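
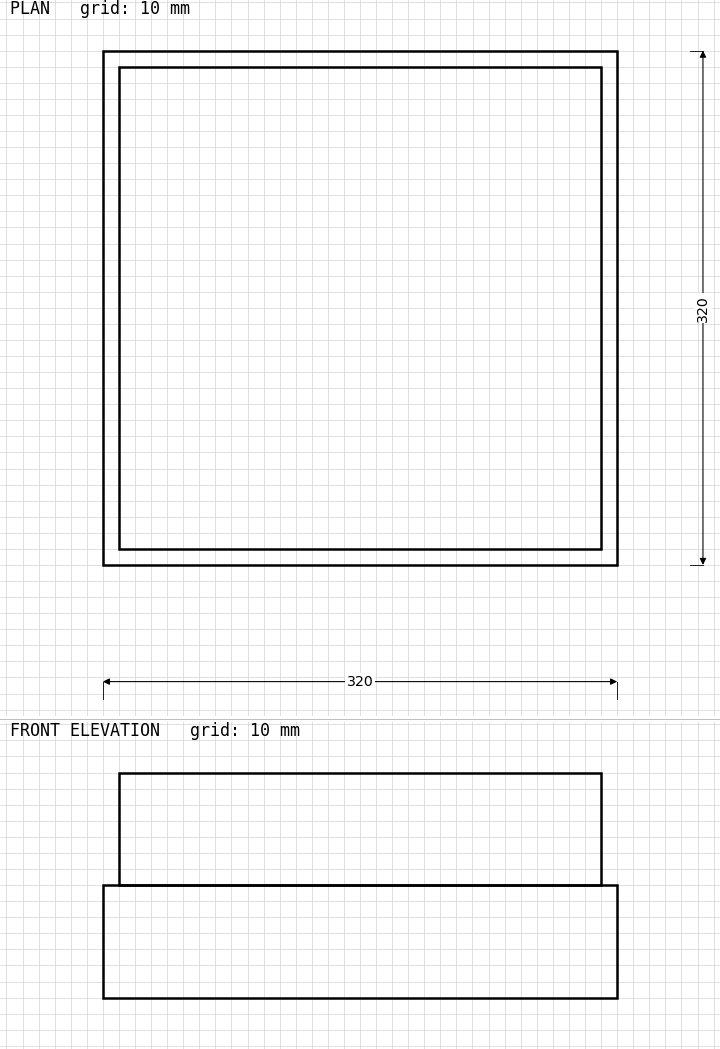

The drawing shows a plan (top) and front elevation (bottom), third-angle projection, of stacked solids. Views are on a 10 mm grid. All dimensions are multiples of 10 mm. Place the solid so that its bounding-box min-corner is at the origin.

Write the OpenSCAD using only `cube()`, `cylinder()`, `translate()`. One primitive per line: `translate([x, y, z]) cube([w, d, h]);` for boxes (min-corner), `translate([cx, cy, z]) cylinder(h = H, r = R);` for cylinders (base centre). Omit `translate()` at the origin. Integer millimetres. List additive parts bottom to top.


cube([320, 320, 70]);
translate([10, 10, 70]) cube([300, 300, 70]);


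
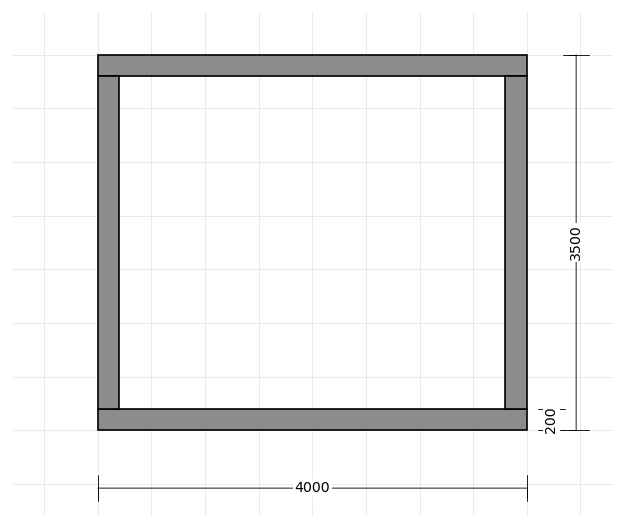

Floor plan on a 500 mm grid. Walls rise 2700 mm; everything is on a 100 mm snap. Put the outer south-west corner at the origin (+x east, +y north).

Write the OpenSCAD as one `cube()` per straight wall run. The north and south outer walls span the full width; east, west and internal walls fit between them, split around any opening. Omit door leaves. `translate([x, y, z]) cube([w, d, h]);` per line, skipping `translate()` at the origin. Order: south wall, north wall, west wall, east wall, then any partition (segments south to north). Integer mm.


cube([4000, 200, 2700]);
translate([0, 3300, 0]) cube([4000, 200, 2700]);
translate([0, 200, 0]) cube([200, 3100, 2700]);
translate([3800, 200, 0]) cube([200, 3100, 2700]);


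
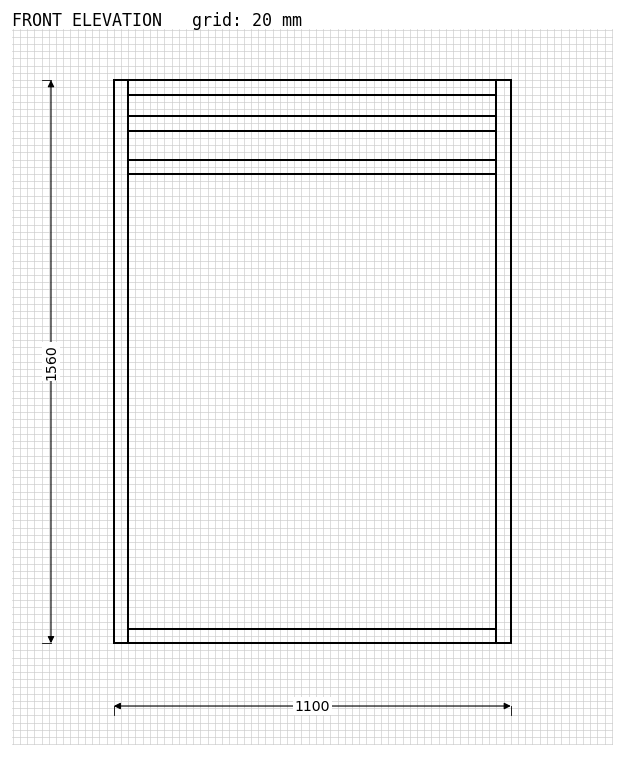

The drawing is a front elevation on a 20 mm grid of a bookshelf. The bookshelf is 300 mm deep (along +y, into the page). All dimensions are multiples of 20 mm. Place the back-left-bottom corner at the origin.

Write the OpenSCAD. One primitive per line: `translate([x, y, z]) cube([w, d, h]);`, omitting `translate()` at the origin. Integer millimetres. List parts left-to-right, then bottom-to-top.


cube([40, 300, 1560]);
translate([40, 0, 0]) cube([1020, 300, 40]);
translate([40, 0, 1300]) cube([1020, 300, 40]);
translate([40, 0, 1420]) cube([1020, 300, 40]);
translate([40, 0, 1520]) cube([1020, 300, 40]);
translate([1060, 0, 0]) cube([40, 300, 1560]);


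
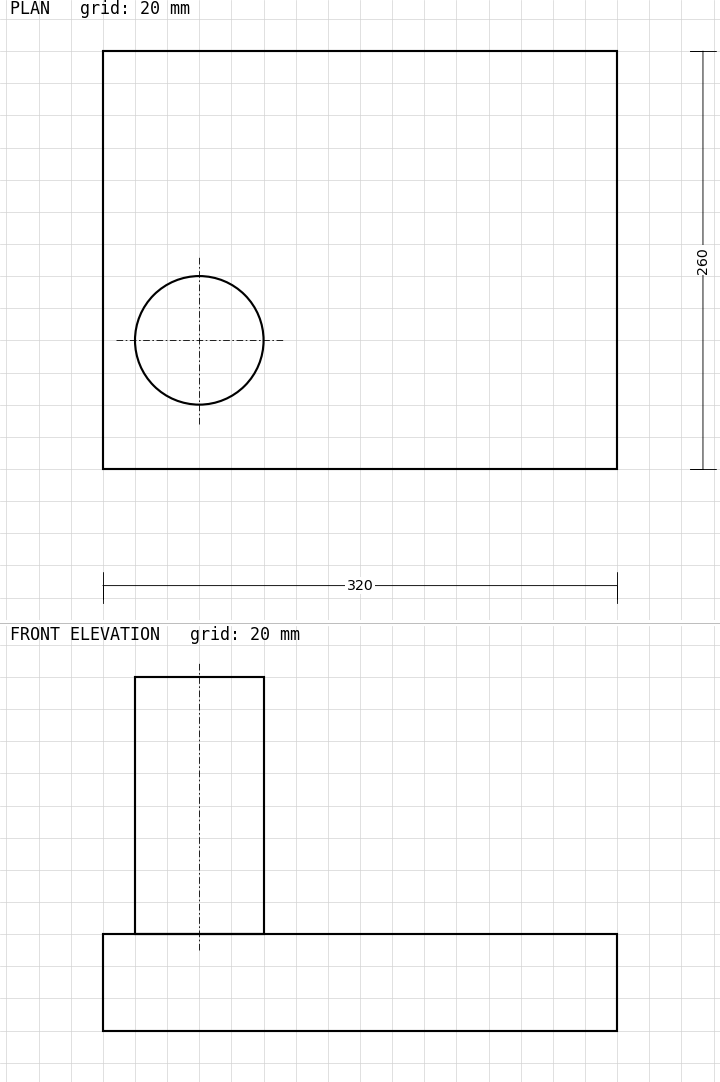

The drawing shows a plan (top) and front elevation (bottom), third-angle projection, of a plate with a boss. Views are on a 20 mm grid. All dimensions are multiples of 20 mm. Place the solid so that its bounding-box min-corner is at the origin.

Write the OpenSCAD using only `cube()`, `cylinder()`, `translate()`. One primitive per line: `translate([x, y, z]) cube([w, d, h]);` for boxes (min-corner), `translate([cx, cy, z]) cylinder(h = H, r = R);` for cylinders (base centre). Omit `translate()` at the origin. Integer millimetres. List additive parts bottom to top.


cube([320, 260, 60]);
translate([60, 80, 60]) cylinder(h = 160, r = 40);


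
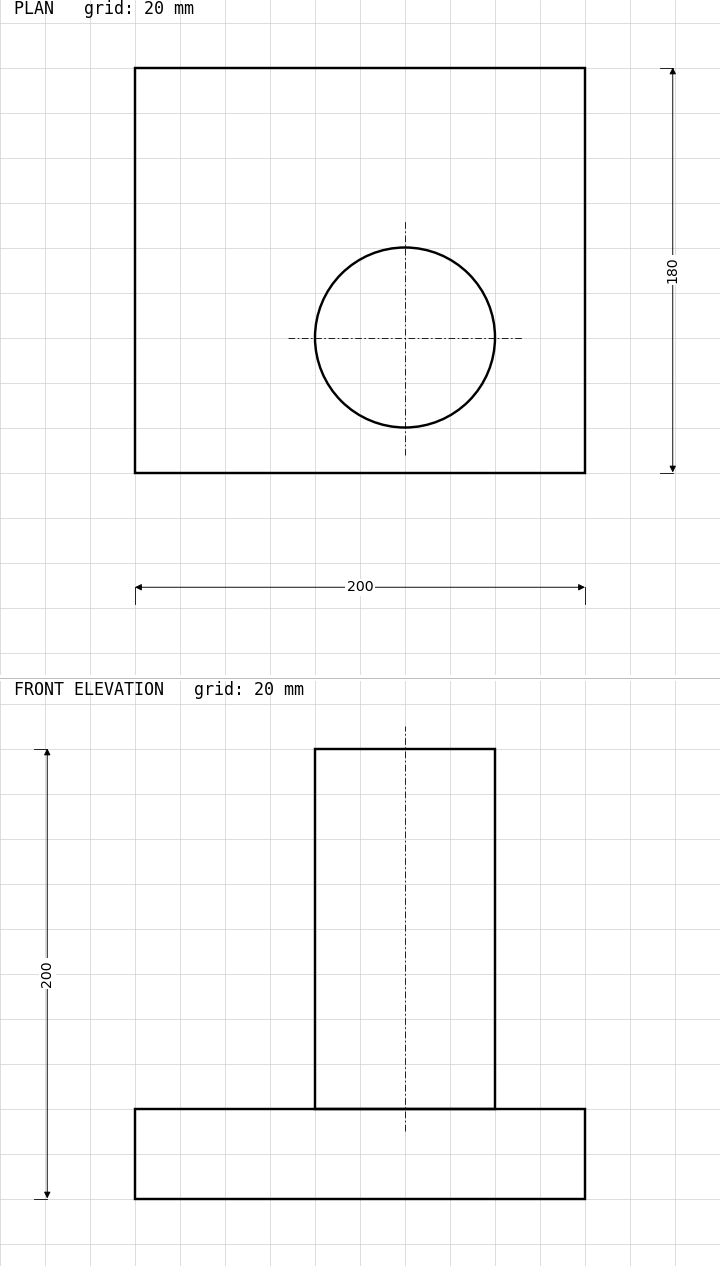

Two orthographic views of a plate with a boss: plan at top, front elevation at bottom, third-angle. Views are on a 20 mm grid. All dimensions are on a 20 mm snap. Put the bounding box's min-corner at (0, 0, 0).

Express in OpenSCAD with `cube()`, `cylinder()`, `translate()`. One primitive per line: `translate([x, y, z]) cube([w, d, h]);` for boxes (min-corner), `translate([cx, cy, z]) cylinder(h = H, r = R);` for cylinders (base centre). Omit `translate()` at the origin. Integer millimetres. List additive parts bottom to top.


cube([200, 180, 40]);
translate([120, 60, 40]) cylinder(h = 160, r = 40);


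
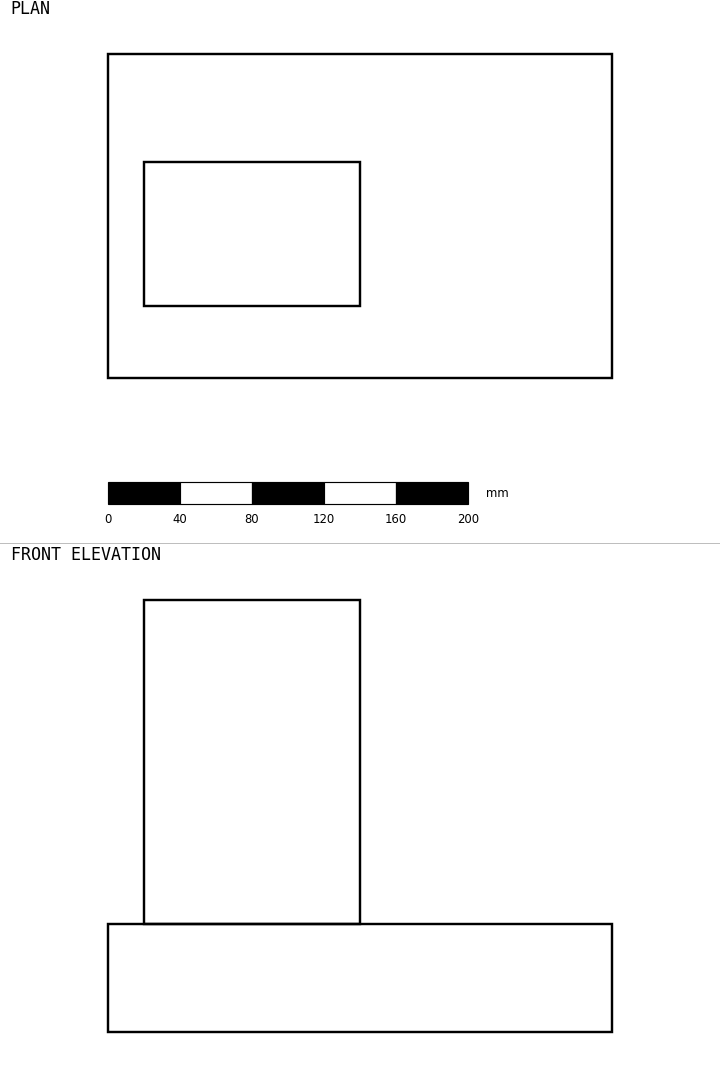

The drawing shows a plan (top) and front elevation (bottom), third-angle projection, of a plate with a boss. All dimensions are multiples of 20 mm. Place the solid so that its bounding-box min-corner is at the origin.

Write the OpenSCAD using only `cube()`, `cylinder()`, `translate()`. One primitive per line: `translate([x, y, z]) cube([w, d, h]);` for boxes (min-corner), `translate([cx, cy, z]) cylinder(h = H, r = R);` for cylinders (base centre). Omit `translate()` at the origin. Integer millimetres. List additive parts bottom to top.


cube([280, 180, 60]);
translate([20, 40, 60]) cube([120, 80, 180]);


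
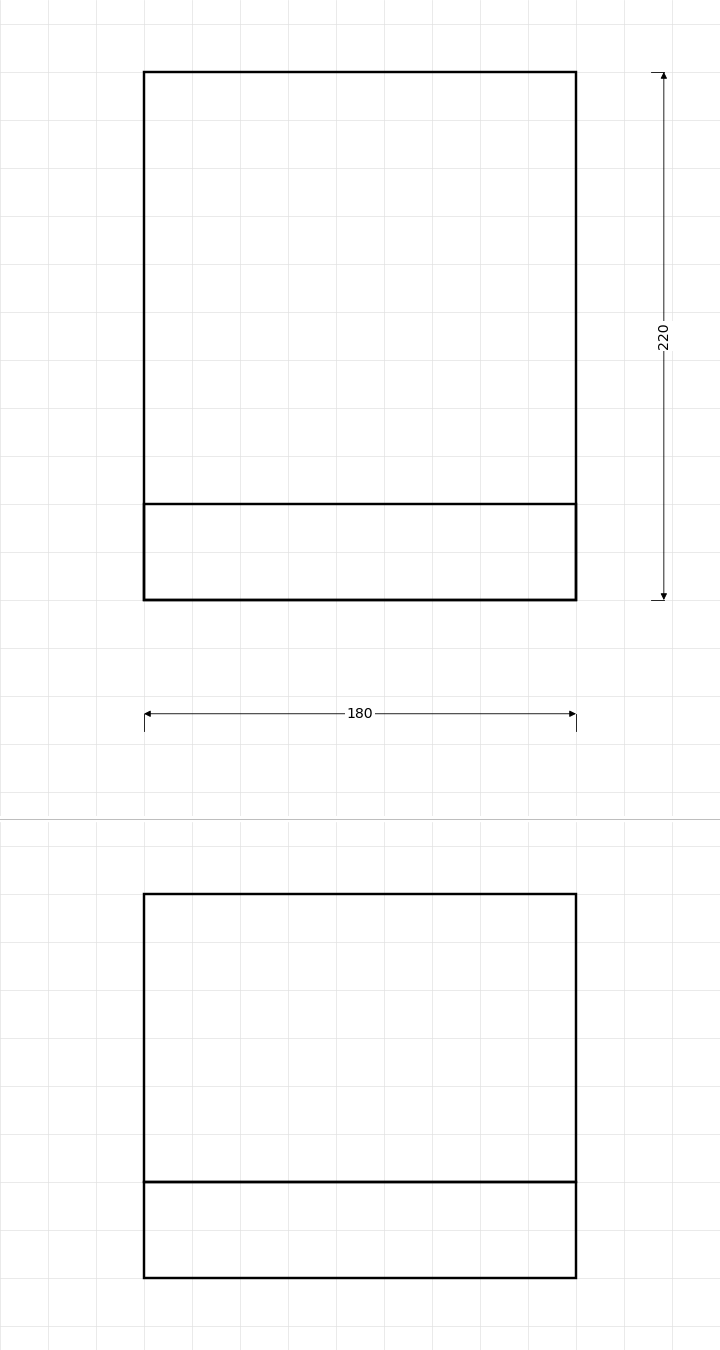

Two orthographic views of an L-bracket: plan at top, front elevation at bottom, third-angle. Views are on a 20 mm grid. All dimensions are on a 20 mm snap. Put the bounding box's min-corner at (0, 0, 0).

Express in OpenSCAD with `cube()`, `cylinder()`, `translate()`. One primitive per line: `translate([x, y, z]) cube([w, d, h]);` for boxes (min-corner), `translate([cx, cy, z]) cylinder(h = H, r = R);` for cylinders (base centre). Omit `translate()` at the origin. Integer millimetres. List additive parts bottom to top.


cube([180, 220, 40]);
translate([0, 0, 40]) cube([180, 40, 120]);


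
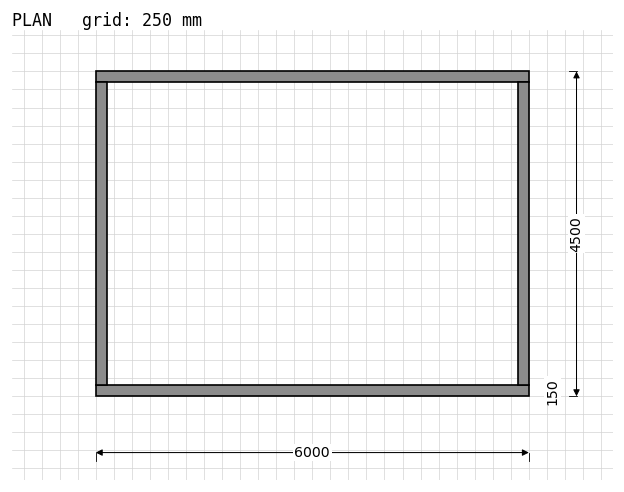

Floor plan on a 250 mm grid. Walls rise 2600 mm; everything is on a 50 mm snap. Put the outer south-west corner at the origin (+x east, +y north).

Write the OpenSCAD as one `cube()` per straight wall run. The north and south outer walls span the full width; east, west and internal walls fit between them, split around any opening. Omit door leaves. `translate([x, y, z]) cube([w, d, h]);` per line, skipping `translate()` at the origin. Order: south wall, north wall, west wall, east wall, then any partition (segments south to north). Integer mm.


cube([6000, 150, 2600]);
translate([0, 4350, 0]) cube([6000, 150, 2600]);
translate([0, 150, 0]) cube([150, 4200, 2600]);
translate([5850, 150, 0]) cube([150, 4200, 2600]);


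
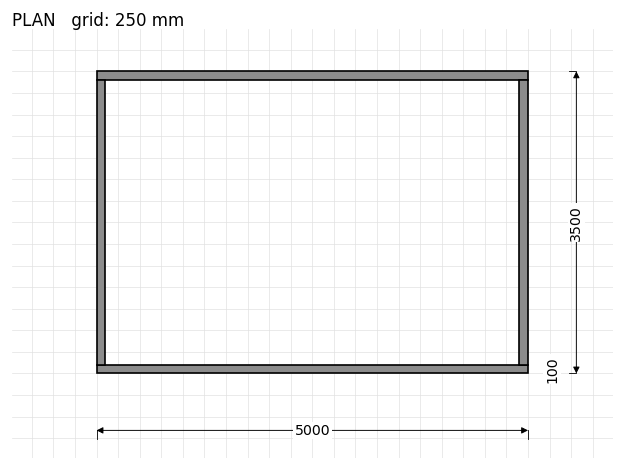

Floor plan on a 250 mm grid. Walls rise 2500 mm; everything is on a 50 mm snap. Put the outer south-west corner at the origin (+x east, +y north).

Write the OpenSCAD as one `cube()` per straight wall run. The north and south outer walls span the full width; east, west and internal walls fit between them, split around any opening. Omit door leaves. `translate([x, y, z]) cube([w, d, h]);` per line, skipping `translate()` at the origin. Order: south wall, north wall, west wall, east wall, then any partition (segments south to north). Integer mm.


cube([5000, 100, 2500]);
translate([0, 3400, 0]) cube([5000, 100, 2500]);
translate([0, 100, 0]) cube([100, 3300, 2500]);
translate([4900, 100, 0]) cube([100, 3300, 2500]);


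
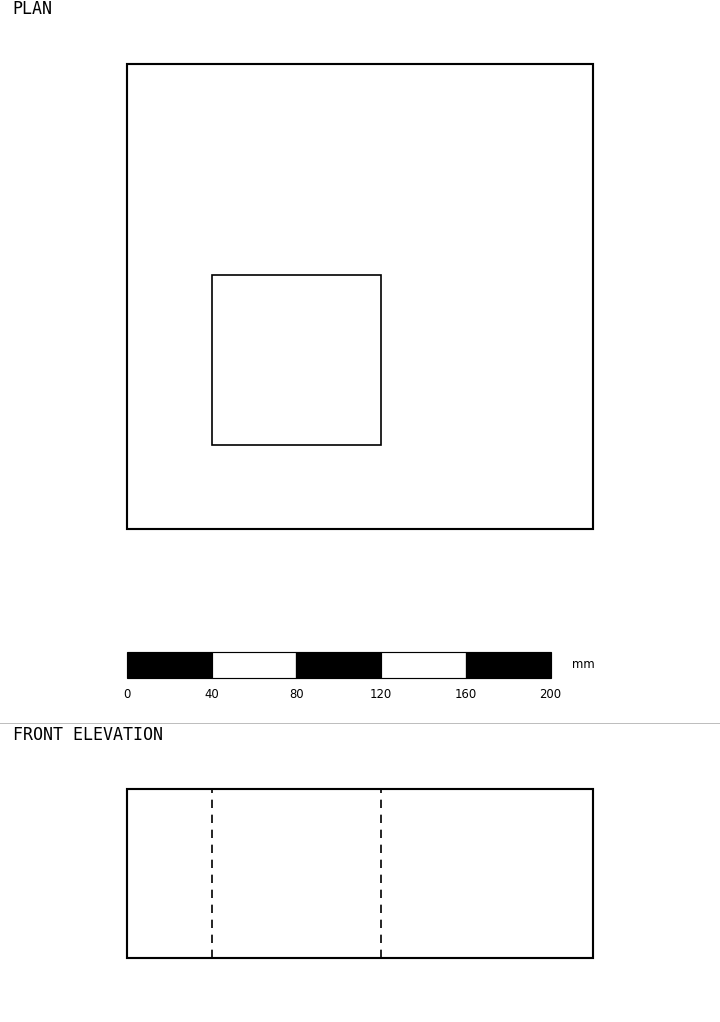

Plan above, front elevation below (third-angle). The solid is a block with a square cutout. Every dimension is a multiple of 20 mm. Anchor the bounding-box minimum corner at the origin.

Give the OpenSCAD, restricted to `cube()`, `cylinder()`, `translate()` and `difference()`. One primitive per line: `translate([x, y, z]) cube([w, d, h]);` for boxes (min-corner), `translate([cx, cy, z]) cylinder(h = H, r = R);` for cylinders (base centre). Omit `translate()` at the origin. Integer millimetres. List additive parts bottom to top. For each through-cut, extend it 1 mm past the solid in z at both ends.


difference() {
  cube([220, 220, 80]);
  translate([40, 40, -1]) cube([80, 80, 82]);
}


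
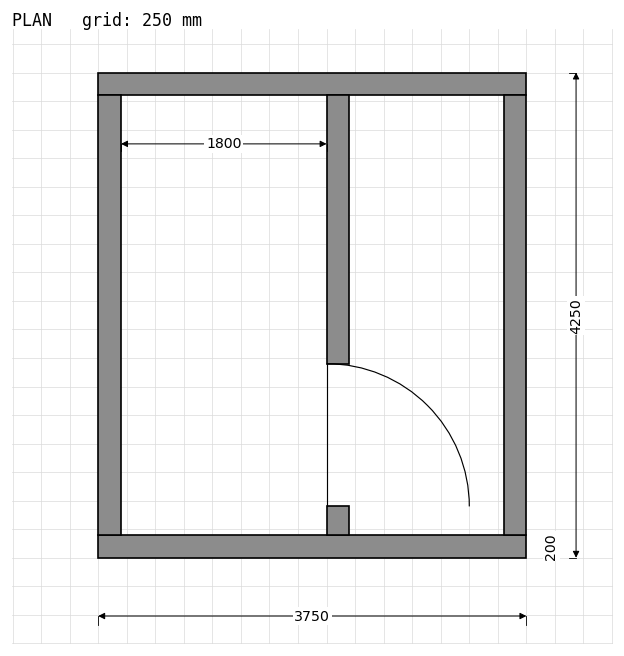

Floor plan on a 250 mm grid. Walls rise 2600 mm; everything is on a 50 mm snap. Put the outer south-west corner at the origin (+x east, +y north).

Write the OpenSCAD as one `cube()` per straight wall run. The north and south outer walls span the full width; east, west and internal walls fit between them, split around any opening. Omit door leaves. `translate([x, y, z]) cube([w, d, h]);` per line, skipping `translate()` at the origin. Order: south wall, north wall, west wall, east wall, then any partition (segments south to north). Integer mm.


cube([3750, 200, 2600]);
translate([0, 4050, 0]) cube([3750, 200, 2600]);
translate([0, 200, 0]) cube([200, 3850, 2600]);
translate([3550, 200, 0]) cube([200, 3850, 2600]);
translate([2000, 200, 0]) cube([200, 250, 2600]);
translate([2000, 1700, 0]) cube([200, 2350, 2600]);


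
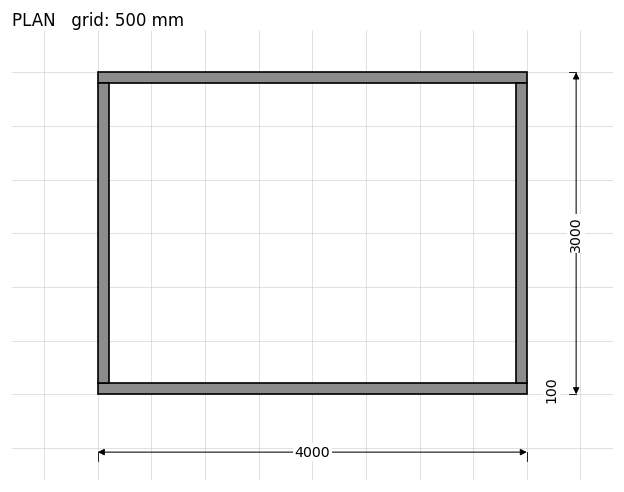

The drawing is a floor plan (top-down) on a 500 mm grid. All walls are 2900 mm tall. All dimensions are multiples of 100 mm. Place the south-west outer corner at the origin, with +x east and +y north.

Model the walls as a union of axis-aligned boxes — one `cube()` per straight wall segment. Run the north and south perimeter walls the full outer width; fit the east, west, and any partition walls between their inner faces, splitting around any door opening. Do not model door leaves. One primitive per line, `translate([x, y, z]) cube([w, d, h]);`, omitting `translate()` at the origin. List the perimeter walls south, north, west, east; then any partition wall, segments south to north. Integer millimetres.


cube([4000, 100, 2900]);
translate([0, 2900, 0]) cube([4000, 100, 2900]);
translate([0, 100, 0]) cube([100, 2800, 2900]);
translate([3900, 100, 0]) cube([100, 2800, 2900]);


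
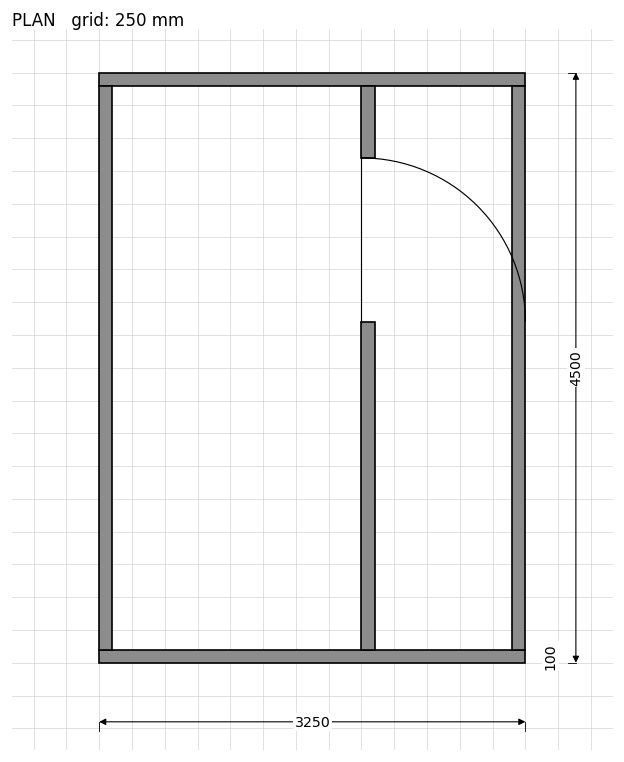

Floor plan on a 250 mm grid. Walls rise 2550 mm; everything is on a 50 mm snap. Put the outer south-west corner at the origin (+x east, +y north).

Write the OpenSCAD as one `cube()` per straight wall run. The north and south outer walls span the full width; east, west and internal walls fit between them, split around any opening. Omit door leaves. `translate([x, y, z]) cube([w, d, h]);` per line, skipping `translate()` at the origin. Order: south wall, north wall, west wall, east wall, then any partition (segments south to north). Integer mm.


cube([3250, 100, 2550]);
translate([0, 4400, 0]) cube([3250, 100, 2550]);
translate([0, 100, 0]) cube([100, 4300, 2550]);
translate([3150, 100, 0]) cube([100, 4300, 2550]);
translate([2000, 100, 0]) cube([100, 2500, 2550]);
translate([2000, 3850, 0]) cube([100, 550, 2550]);


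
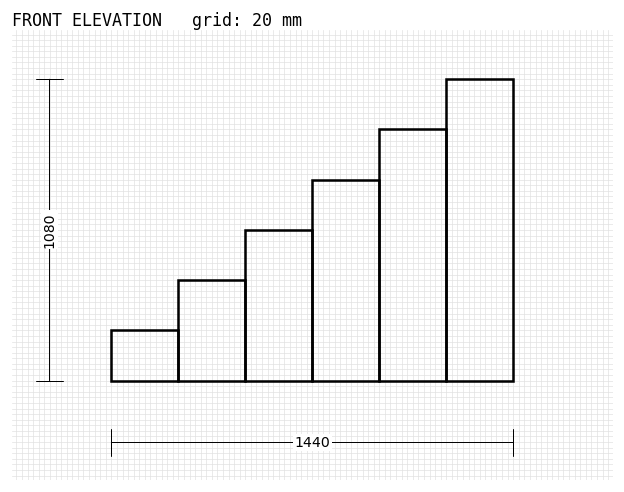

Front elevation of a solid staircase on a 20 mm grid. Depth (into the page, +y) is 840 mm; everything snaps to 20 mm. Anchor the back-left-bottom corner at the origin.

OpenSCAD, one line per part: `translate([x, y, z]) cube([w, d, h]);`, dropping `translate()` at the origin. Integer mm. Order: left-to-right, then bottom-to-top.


cube([240, 840, 180]);
translate([240, 0, 0]) cube([240, 840, 360]);
translate([480, 0, 0]) cube([240, 840, 540]);
translate([720, 0, 0]) cube([240, 840, 720]);
translate([960, 0, 0]) cube([240, 840, 900]);
translate([1200, 0, 0]) cube([240, 840, 1080]);


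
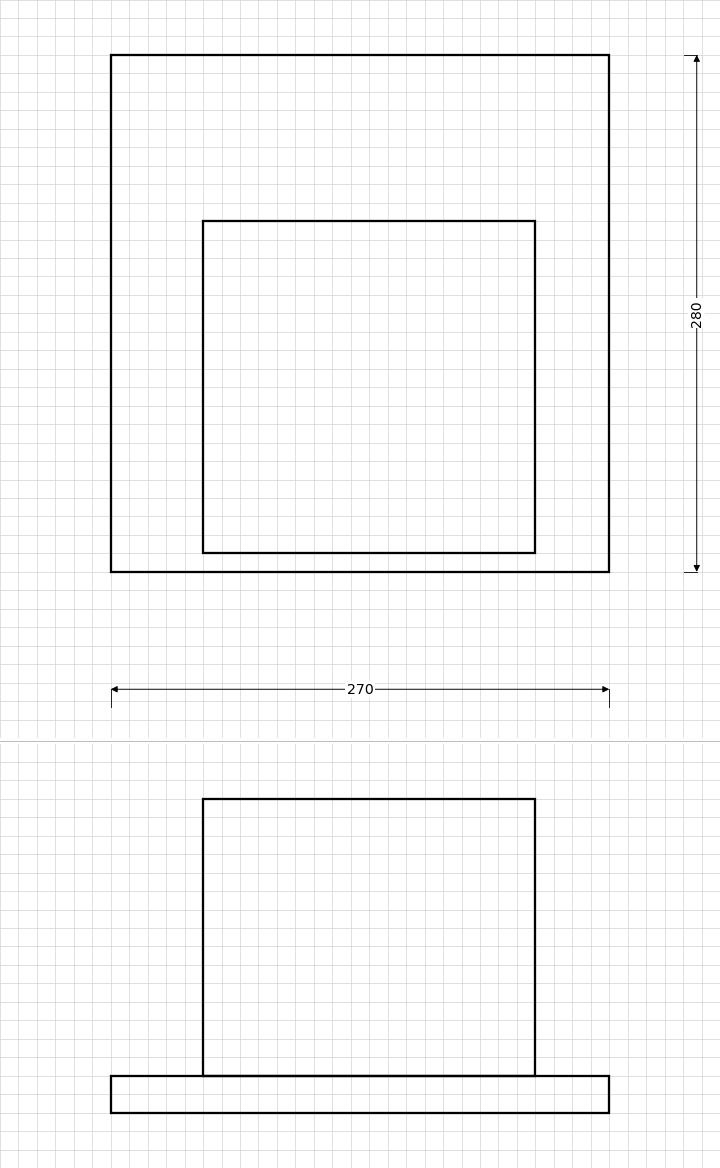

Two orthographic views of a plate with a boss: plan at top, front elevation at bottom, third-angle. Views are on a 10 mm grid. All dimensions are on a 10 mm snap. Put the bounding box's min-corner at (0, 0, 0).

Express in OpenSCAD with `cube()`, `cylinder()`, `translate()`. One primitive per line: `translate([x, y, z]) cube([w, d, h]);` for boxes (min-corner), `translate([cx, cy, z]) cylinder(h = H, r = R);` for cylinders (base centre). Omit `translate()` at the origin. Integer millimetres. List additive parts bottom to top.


cube([270, 280, 20]);
translate([50, 10, 20]) cube([180, 180, 150]);


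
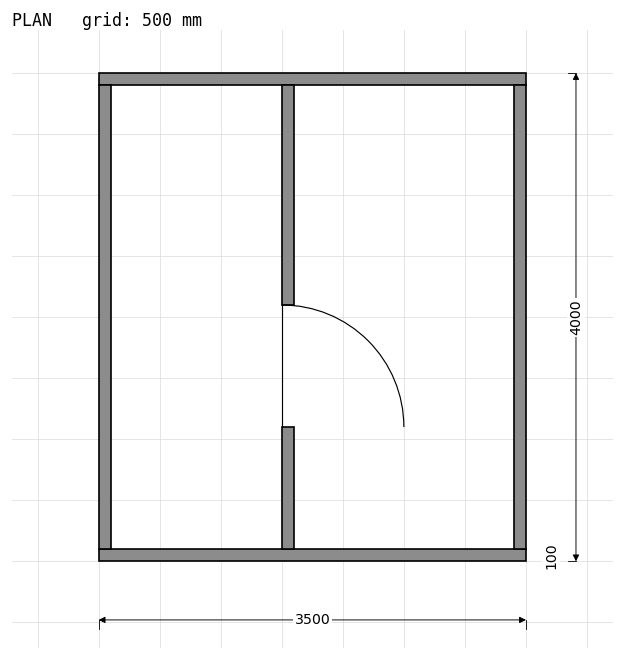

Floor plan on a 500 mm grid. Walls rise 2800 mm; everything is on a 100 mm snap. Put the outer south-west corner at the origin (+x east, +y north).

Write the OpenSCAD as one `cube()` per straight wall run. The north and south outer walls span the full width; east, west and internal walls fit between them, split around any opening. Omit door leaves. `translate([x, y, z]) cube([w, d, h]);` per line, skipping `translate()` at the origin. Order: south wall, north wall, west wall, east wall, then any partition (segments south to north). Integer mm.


cube([3500, 100, 2800]);
translate([0, 3900, 0]) cube([3500, 100, 2800]);
translate([0, 100, 0]) cube([100, 3800, 2800]);
translate([3400, 100, 0]) cube([100, 3800, 2800]);
translate([1500, 100, 0]) cube([100, 1000, 2800]);
translate([1500, 2100, 0]) cube([100, 1800, 2800]);


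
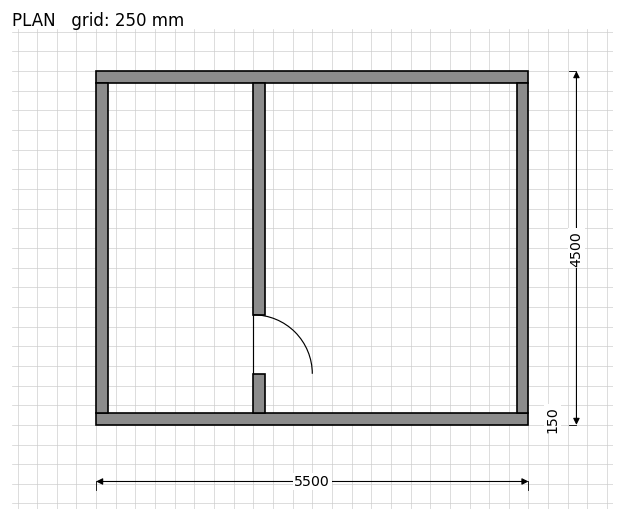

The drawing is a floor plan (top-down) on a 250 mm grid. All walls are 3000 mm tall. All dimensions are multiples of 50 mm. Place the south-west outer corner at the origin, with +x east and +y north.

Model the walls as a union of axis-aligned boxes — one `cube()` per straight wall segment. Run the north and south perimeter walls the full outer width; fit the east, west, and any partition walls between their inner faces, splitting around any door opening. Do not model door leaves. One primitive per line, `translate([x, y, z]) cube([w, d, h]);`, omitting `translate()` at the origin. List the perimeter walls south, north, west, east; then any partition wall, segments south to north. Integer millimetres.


cube([5500, 150, 3000]);
translate([0, 4350, 0]) cube([5500, 150, 3000]);
translate([0, 150, 0]) cube([150, 4200, 3000]);
translate([5350, 150, 0]) cube([150, 4200, 3000]);
translate([2000, 150, 0]) cube([150, 500, 3000]);
translate([2000, 1400, 0]) cube([150, 2950, 3000]);


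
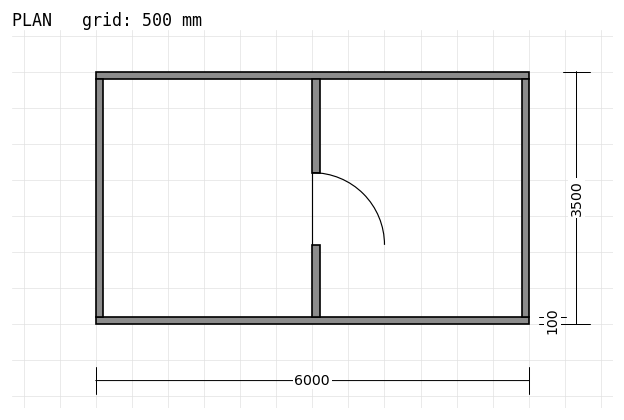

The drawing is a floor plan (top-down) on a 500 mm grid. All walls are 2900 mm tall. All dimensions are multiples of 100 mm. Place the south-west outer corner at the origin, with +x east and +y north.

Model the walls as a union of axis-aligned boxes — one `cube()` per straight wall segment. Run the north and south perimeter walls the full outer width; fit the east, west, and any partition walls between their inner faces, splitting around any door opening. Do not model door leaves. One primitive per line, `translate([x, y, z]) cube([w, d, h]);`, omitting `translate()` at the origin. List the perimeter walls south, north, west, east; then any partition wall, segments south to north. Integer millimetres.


cube([6000, 100, 2900]);
translate([0, 3400, 0]) cube([6000, 100, 2900]);
translate([0, 100, 0]) cube([100, 3300, 2900]);
translate([5900, 100, 0]) cube([100, 3300, 2900]);
translate([3000, 100, 0]) cube([100, 1000, 2900]);
translate([3000, 2100, 0]) cube([100, 1300, 2900]);


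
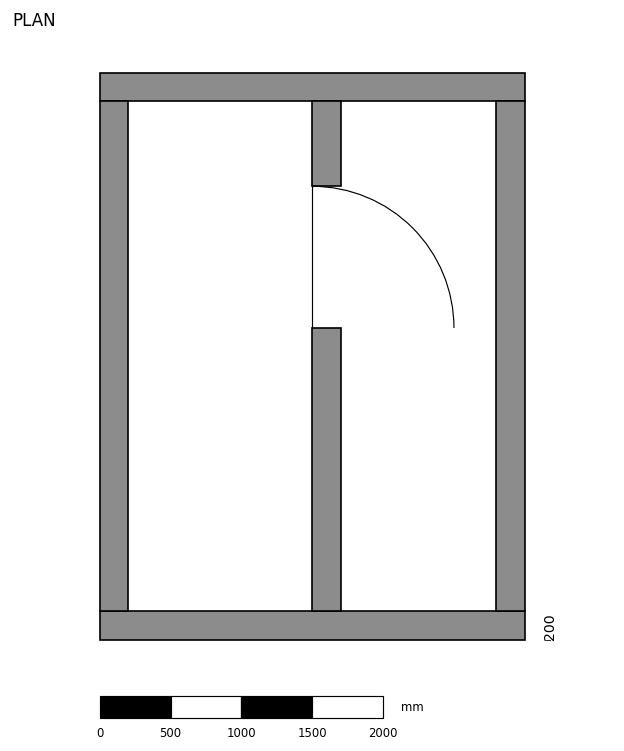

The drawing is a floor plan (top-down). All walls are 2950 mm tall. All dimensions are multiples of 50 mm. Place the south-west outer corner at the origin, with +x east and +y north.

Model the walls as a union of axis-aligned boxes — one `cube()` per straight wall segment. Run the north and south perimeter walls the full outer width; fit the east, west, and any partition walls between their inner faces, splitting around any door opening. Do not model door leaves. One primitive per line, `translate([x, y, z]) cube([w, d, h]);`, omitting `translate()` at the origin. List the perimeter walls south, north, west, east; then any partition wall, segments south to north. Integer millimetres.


cube([3000, 200, 2950]);
translate([0, 3800, 0]) cube([3000, 200, 2950]);
translate([0, 200, 0]) cube([200, 3600, 2950]);
translate([2800, 200, 0]) cube([200, 3600, 2950]);
translate([1500, 200, 0]) cube([200, 2000, 2950]);
translate([1500, 3200, 0]) cube([200, 600, 2950]);


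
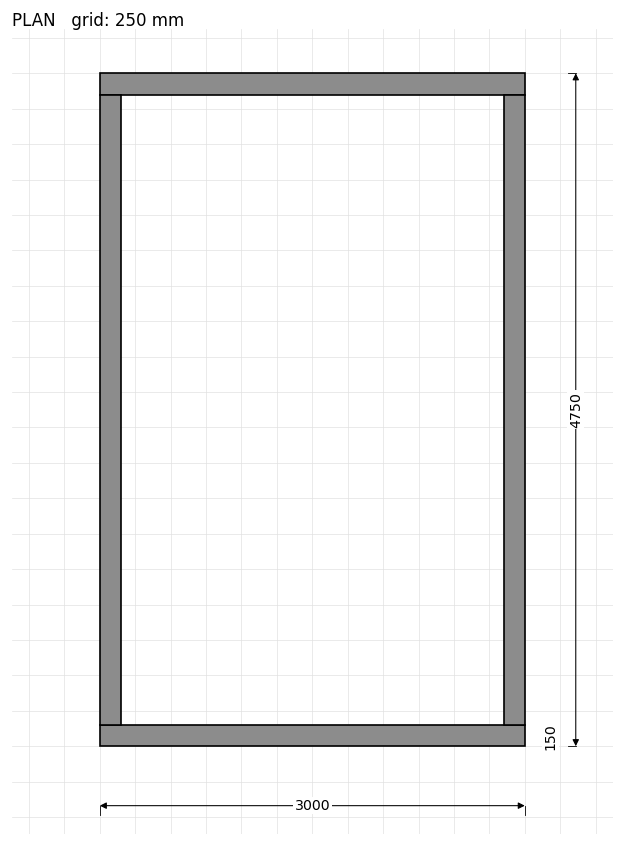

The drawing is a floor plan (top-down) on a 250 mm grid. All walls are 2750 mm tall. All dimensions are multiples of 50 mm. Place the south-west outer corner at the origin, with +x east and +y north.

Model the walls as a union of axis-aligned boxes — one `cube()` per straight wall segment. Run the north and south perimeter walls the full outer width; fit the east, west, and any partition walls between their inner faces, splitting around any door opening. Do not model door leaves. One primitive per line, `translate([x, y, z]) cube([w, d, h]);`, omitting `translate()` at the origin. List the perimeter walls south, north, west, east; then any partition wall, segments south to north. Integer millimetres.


cube([3000, 150, 2750]);
translate([0, 4600, 0]) cube([3000, 150, 2750]);
translate([0, 150, 0]) cube([150, 4450, 2750]);
translate([2850, 150, 0]) cube([150, 4450, 2750]);


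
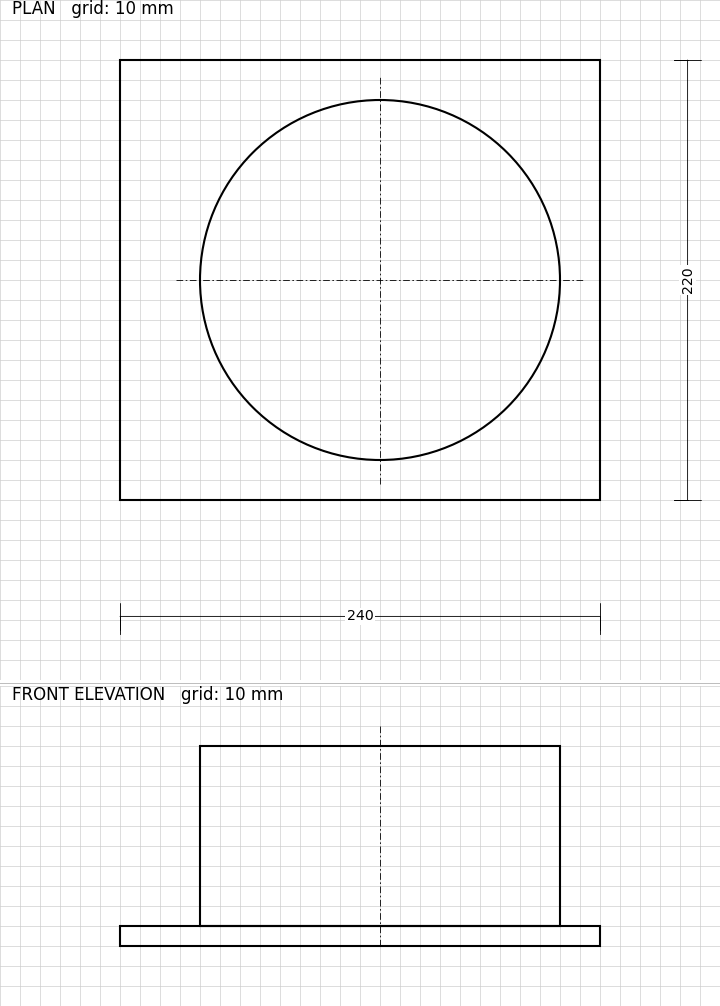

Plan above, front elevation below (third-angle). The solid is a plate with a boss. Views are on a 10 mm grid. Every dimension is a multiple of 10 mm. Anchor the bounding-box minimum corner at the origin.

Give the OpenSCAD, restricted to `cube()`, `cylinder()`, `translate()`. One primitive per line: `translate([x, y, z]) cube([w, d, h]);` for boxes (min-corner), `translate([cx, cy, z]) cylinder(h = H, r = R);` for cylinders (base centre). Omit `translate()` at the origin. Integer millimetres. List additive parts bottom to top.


cube([240, 220, 10]);
translate([130, 110, 10]) cylinder(h = 90, r = 90);


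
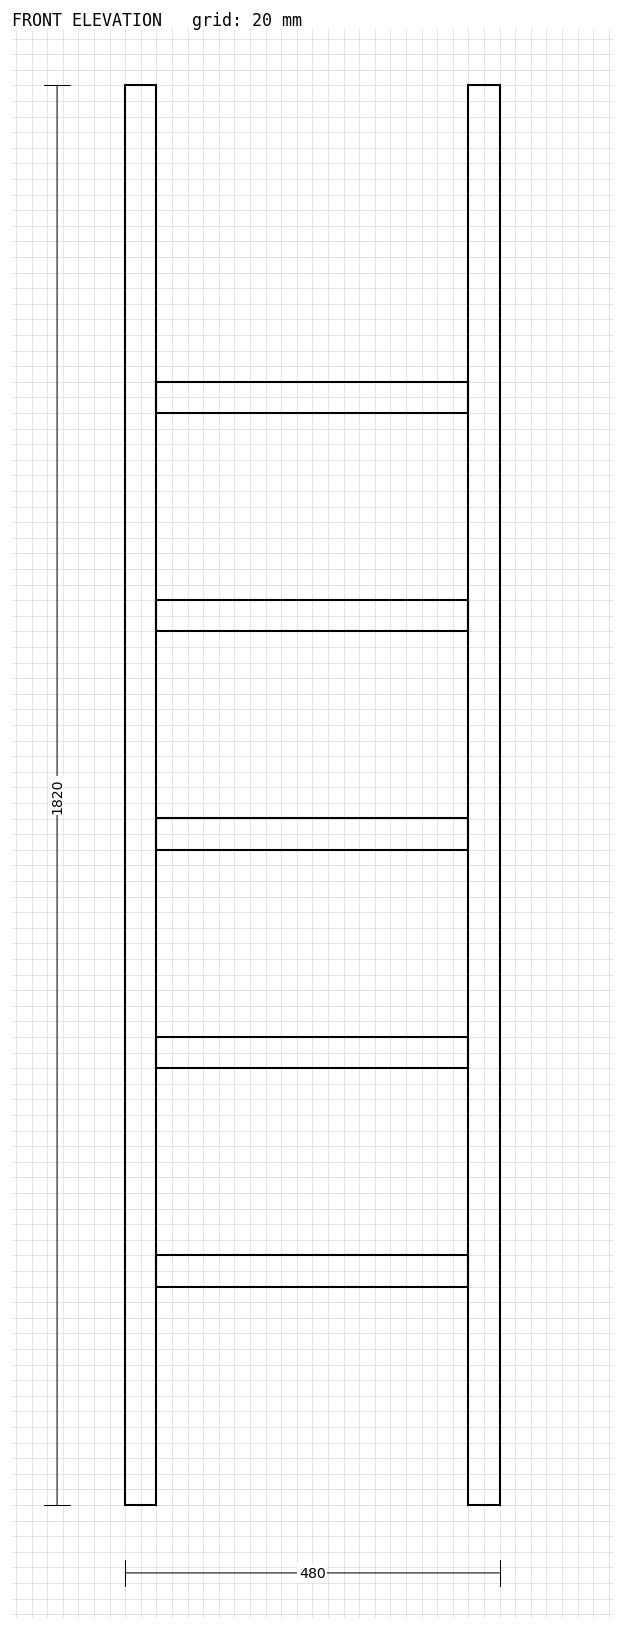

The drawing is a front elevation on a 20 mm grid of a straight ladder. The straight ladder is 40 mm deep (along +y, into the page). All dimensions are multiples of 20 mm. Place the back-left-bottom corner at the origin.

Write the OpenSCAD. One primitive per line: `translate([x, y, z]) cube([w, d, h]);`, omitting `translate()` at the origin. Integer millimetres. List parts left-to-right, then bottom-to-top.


cube([40, 40, 1820]);
translate([40, 0, 280]) cube([400, 40, 40]);
translate([40, 0, 560]) cube([400, 40, 40]);
translate([40, 0, 840]) cube([400, 40, 40]);
translate([40, 0, 1120]) cube([400, 40, 40]);
translate([40, 0, 1400]) cube([400, 40, 40]);
translate([440, 0, 0]) cube([40, 40, 1820]);


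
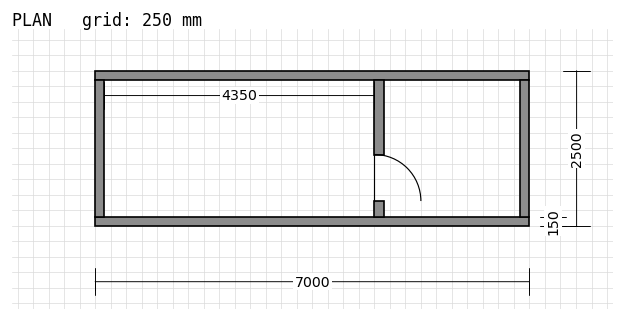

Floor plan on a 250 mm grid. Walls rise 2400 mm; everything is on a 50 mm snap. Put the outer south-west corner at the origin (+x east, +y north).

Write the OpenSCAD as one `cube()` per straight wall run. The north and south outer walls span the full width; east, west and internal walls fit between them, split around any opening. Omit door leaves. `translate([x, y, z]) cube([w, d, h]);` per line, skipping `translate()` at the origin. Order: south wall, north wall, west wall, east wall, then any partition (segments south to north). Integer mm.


cube([7000, 150, 2400]);
translate([0, 2350, 0]) cube([7000, 150, 2400]);
translate([0, 150, 0]) cube([150, 2200, 2400]);
translate([6850, 150, 0]) cube([150, 2200, 2400]);
translate([4500, 150, 0]) cube([150, 250, 2400]);
translate([4500, 1150, 0]) cube([150, 1200, 2400]);


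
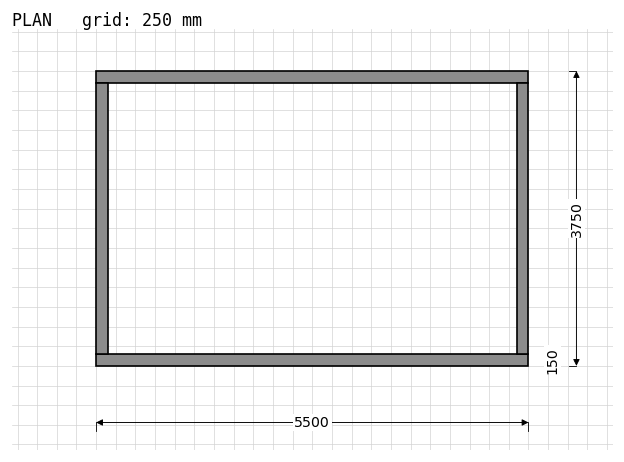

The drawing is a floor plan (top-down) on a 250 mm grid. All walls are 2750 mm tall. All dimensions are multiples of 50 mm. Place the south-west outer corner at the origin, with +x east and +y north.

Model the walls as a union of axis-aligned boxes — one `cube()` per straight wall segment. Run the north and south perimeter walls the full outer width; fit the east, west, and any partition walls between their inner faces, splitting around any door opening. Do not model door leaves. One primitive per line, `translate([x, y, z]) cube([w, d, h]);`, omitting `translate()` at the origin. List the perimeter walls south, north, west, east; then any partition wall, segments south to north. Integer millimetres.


cube([5500, 150, 2750]);
translate([0, 3600, 0]) cube([5500, 150, 2750]);
translate([0, 150, 0]) cube([150, 3450, 2750]);
translate([5350, 150, 0]) cube([150, 3450, 2750]);


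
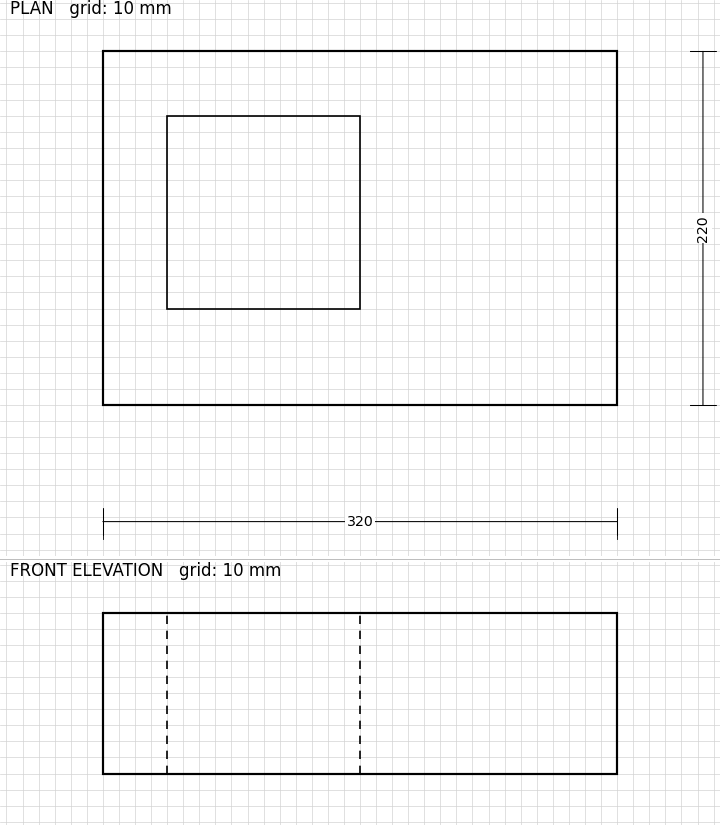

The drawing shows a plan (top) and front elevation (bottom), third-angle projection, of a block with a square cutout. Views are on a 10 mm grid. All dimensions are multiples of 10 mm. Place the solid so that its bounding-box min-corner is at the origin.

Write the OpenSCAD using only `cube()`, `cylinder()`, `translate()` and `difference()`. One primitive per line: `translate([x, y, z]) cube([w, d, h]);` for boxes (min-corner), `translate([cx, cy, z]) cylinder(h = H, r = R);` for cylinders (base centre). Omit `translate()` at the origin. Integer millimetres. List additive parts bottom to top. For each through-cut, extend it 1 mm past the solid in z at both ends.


difference() {
  cube([320, 220, 100]);
  translate([40, 60, -1]) cube([120, 120, 102]);
}


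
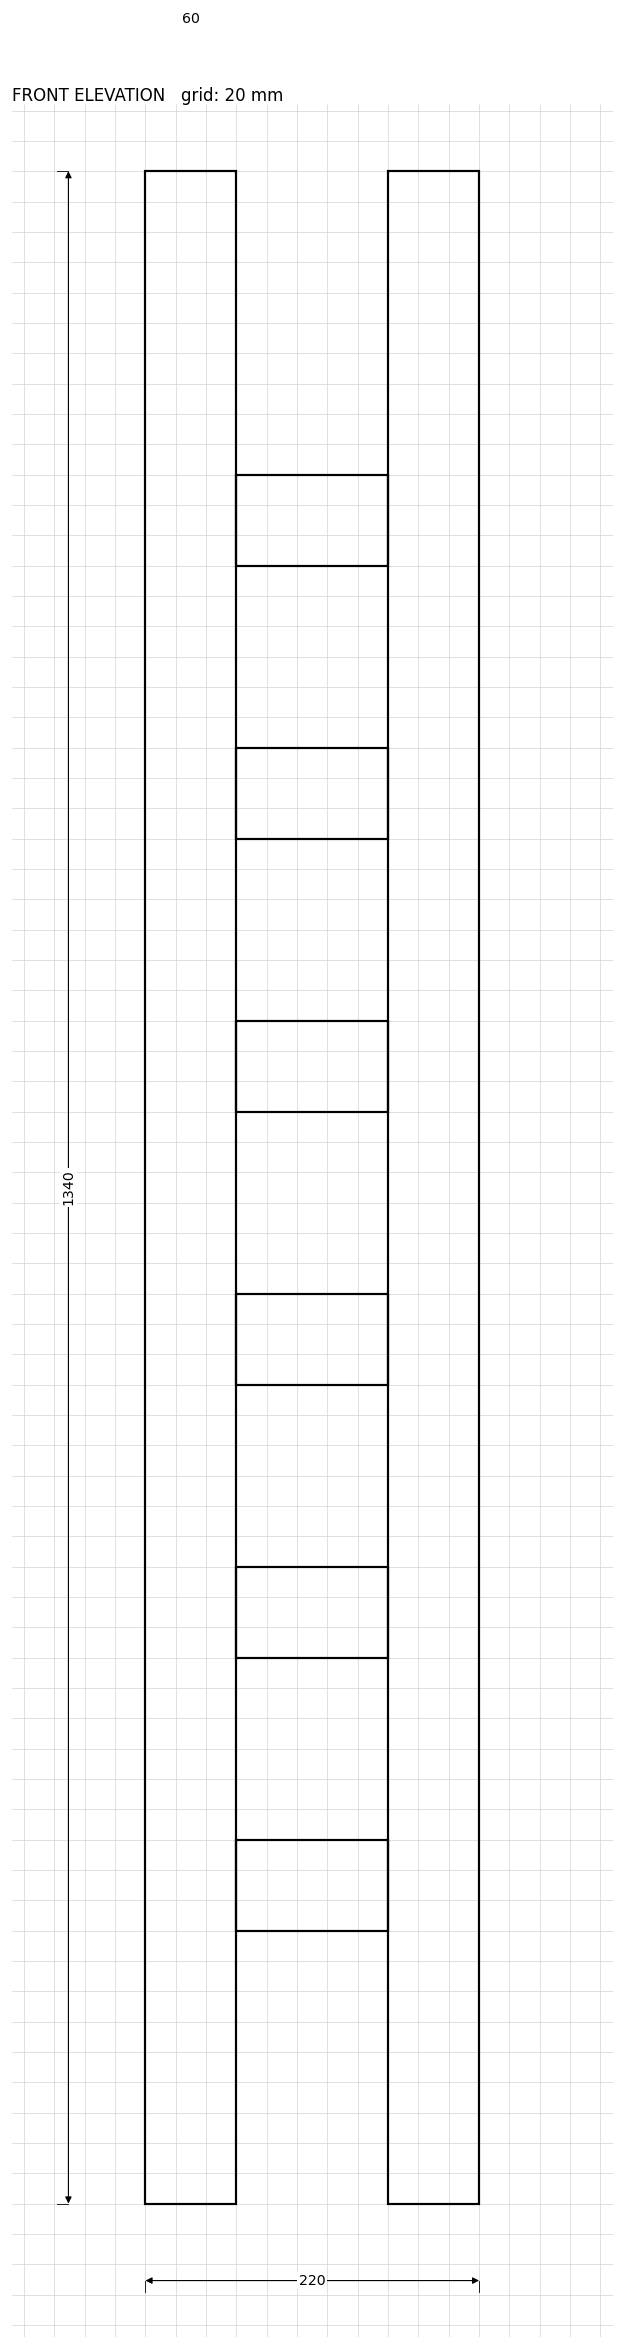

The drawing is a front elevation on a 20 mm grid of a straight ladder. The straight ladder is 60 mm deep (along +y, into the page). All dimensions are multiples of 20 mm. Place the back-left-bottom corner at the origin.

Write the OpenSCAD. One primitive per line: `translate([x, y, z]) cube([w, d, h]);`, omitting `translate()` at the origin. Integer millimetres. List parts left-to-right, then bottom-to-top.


cube([60, 60, 1340]);
translate([60, 0, 180]) cube([100, 60, 60]);
translate([60, 0, 360]) cube([100, 60, 60]);
translate([60, 0, 540]) cube([100, 60, 60]);
translate([60, 0, 720]) cube([100, 60, 60]);
translate([60, 0, 900]) cube([100, 60, 60]);
translate([60, 0, 1080]) cube([100, 60, 60]);
translate([160, 0, 0]) cube([60, 60, 1340]);


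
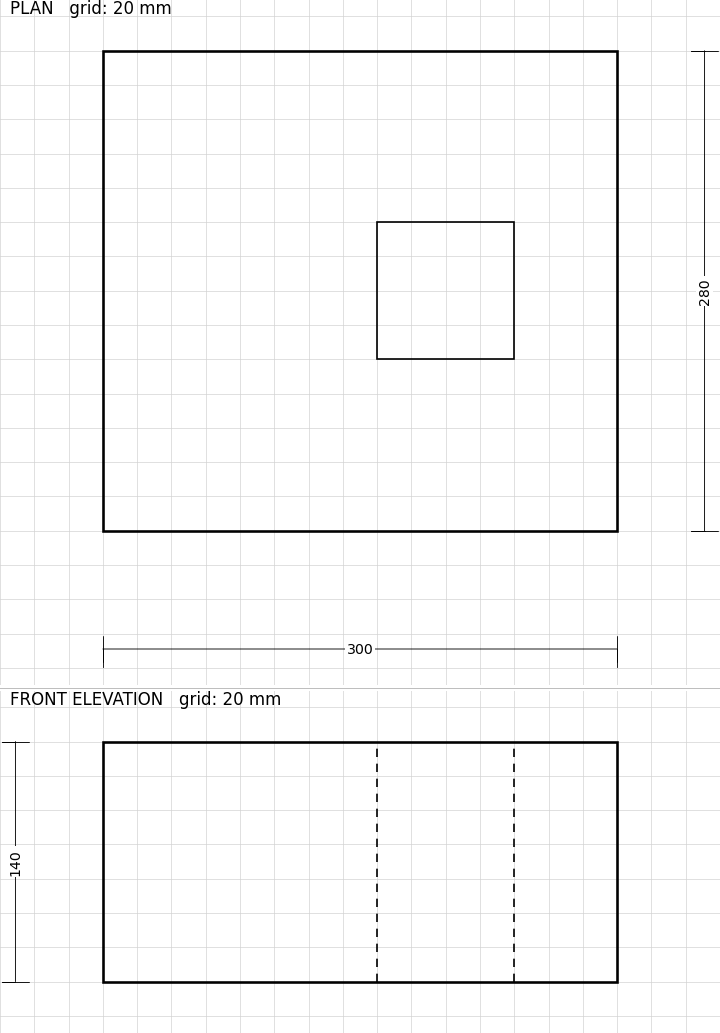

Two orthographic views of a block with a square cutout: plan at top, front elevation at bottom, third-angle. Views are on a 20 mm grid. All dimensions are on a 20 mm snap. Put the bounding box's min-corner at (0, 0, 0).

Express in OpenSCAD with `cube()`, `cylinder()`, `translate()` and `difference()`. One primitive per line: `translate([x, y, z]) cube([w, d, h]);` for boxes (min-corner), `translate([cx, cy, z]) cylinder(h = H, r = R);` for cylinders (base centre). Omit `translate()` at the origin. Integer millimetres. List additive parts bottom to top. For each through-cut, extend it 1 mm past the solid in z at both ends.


difference() {
  cube([300, 280, 140]);
  translate([160, 100, -1]) cube([80, 80, 142]);
}


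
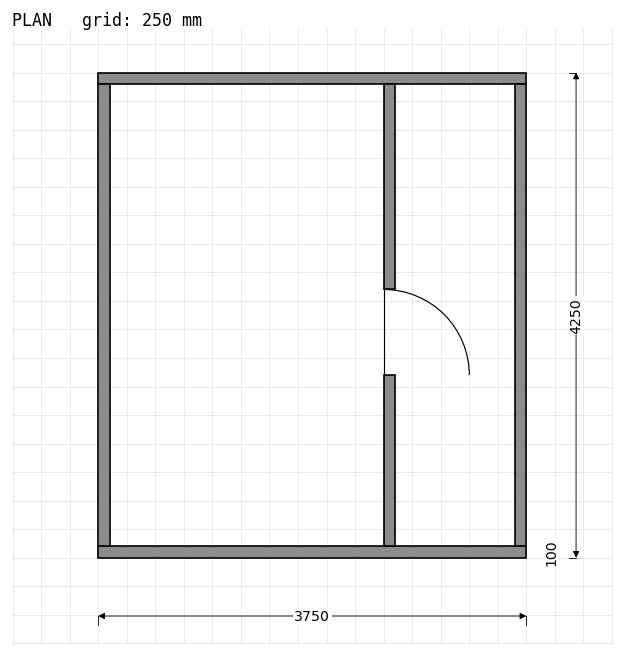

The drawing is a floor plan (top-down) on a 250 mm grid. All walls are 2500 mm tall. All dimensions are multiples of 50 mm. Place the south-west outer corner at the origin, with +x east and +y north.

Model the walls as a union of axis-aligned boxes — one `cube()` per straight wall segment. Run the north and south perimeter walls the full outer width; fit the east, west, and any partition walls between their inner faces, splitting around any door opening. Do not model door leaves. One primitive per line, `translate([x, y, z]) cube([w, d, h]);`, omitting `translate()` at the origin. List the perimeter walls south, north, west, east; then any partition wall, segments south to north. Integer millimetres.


cube([3750, 100, 2500]);
translate([0, 4150, 0]) cube([3750, 100, 2500]);
translate([0, 100, 0]) cube([100, 4050, 2500]);
translate([3650, 100, 0]) cube([100, 4050, 2500]);
translate([2500, 100, 0]) cube([100, 1500, 2500]);
translate([2500, 2350, 0]) cube([100, 1800, 2500]);


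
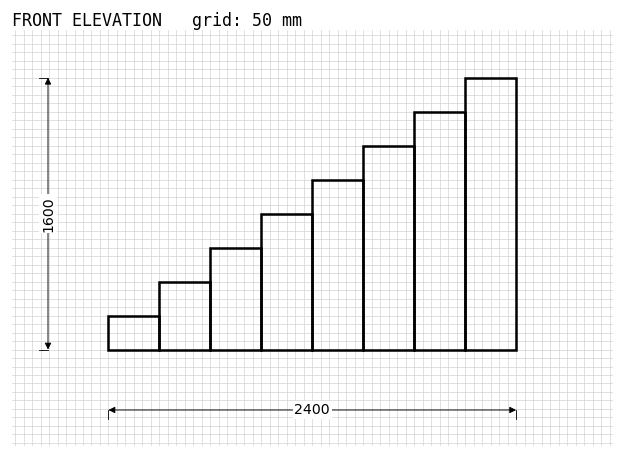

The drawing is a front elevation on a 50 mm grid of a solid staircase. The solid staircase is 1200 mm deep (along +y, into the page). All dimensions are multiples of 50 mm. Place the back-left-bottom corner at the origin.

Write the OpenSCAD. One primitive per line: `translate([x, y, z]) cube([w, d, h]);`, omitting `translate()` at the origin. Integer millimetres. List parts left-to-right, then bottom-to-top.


cube([300, 1200, 200]);
translate([300, 0, 0]) cube([300, 1200, 400]);
translate([600, 0, 0]) cube([300, 1200, 600]);
translate([900, 0, 0]) cube([300, 1200, 800]);
translate([1200, 0, 0]) cube([300, 1200, 1000]);
translate([1500, 0, 0]) cube([300, 1200, 1200]);
translate([1800, 0, 0]) cube([300, 1200, 1400]);
translate([2100, 0, 0]) cube([300, 1200, 1600]);


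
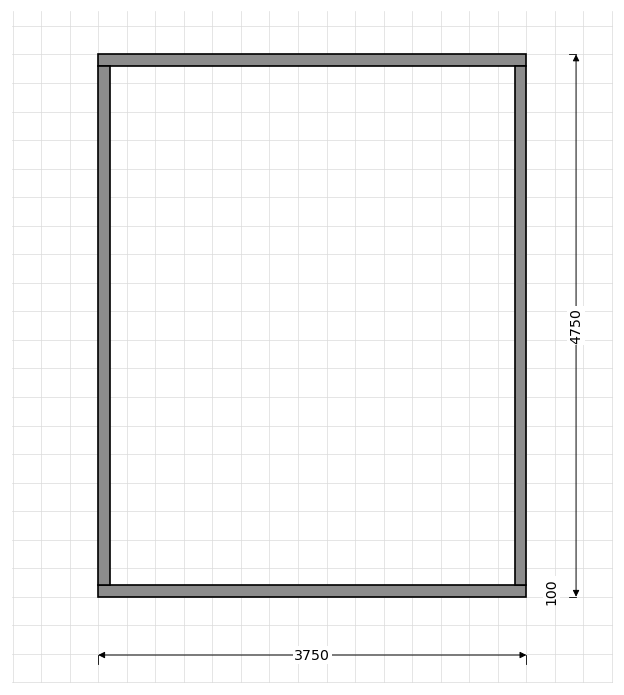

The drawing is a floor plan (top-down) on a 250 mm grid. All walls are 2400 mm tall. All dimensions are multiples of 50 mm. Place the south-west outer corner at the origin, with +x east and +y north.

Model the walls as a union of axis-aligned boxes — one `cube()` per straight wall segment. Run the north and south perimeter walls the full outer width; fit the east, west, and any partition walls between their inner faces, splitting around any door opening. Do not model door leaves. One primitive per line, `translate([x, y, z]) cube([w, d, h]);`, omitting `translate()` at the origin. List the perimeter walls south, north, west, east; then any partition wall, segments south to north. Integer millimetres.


cube([3750, 100, 2400]);
translate([0, 4650, 0]) cube([3750, 100, 2400]);
translate([0, 100, 0]) cube([100, 4550, 2400]);
translate([3650, 100, 0]) cube([100, 4550, 2400]);


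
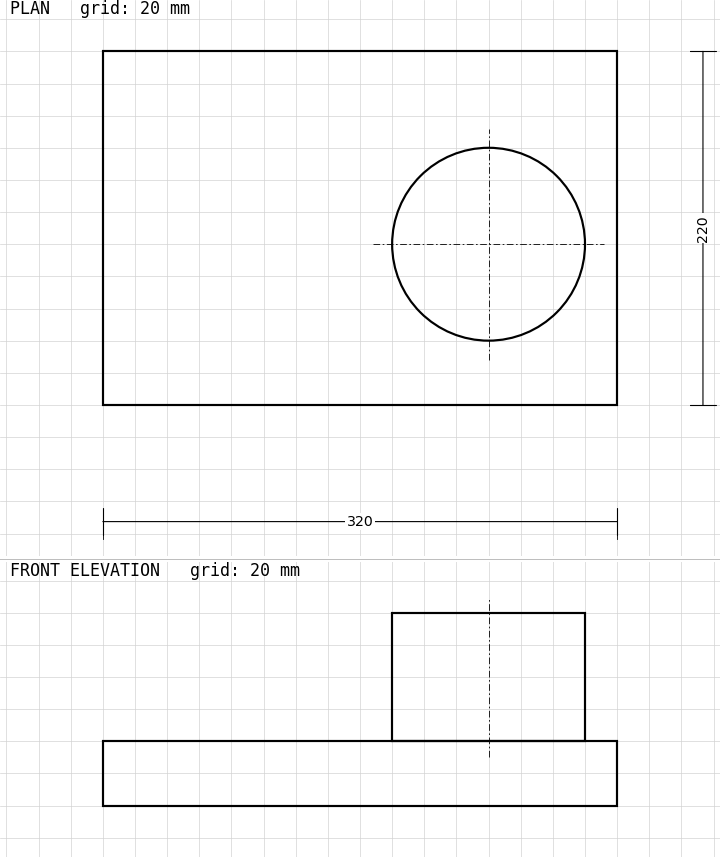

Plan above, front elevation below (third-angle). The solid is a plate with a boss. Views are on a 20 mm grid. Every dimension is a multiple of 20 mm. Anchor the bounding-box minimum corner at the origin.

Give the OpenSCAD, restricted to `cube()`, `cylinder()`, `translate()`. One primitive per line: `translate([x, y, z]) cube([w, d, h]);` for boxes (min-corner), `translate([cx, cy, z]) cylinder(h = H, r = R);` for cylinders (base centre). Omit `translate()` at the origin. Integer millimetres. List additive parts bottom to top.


cube([320, 220, 40]);
translate([240, 100, 40]) cylinder(h = 80, r = 60);


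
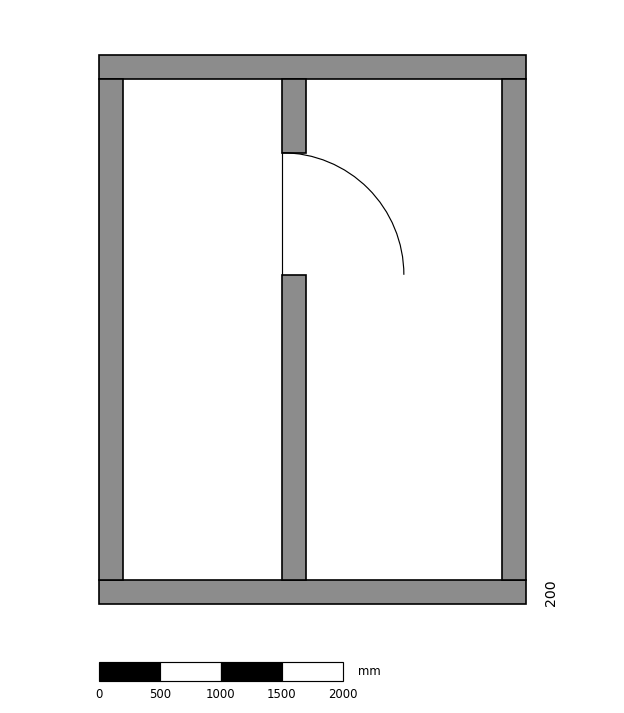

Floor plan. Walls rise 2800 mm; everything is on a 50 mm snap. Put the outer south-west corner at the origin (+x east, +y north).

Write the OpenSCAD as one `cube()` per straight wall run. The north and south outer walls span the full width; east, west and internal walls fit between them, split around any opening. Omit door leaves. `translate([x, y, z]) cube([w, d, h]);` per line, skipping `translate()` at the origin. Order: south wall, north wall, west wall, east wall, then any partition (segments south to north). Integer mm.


cube([3500, 200, 2800]);
translate([0, 4300, 0]) cube([3500, 200, 2800]);
translate([0, 200, 0]) cube([200, 4100, 2800]);
translate([3300, 200, 0]) cube([200, 4100, 2800]);
translate([1500, 200, 0]) cube([200, 2500, 2800]);
translate([1500, 3700, 0]) cube([200, 600, 2800]);


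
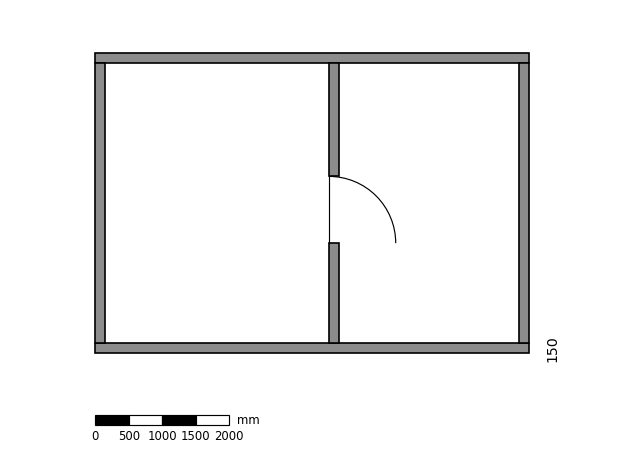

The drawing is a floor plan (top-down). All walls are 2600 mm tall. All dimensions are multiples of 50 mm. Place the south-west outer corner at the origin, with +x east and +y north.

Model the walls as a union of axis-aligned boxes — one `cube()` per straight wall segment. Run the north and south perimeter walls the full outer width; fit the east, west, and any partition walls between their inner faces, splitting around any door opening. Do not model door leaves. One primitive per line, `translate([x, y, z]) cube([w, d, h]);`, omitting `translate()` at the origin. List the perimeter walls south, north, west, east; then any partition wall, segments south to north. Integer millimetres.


cube([6500, 150, 2600]);
translate([0, 4350, 0]) cube([6500, 150, 2600]);
translate([0, 150, 0]) cube([150, 4200, 2600]);
translate([6350, 150, 0]) cube([150, 4200, 2600]);
translate([3500, 150, 0]) cube([150, 1500, 2600]);
translate([3500, 2650, 0]) cube([150, 1700, 2600]);


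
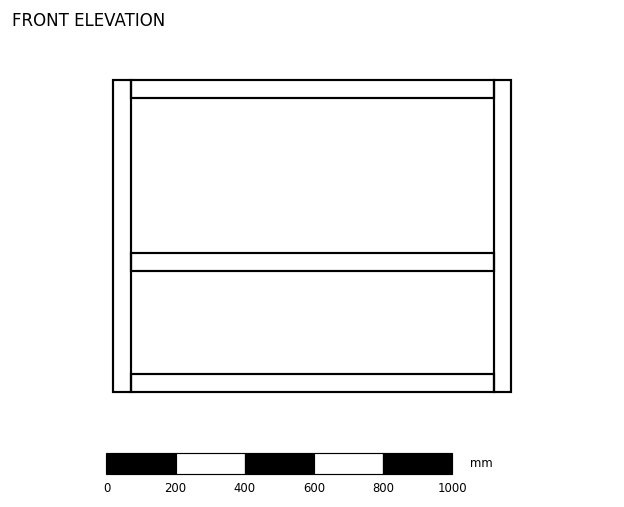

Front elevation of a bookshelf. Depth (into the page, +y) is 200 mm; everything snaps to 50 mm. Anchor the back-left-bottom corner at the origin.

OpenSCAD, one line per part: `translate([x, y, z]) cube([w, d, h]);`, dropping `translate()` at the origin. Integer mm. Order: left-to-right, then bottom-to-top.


cube([50, 200, 900]);
translate([50, 0, 0]) cube([1050, 200, 50]);
translate([50, 0, 350]) cube([1050, 200, 50]);
translate([50, 0, 850]) cube([1050, 200, 50]);
translate([1100, 0, 0]) cube([50, 200, 900]);


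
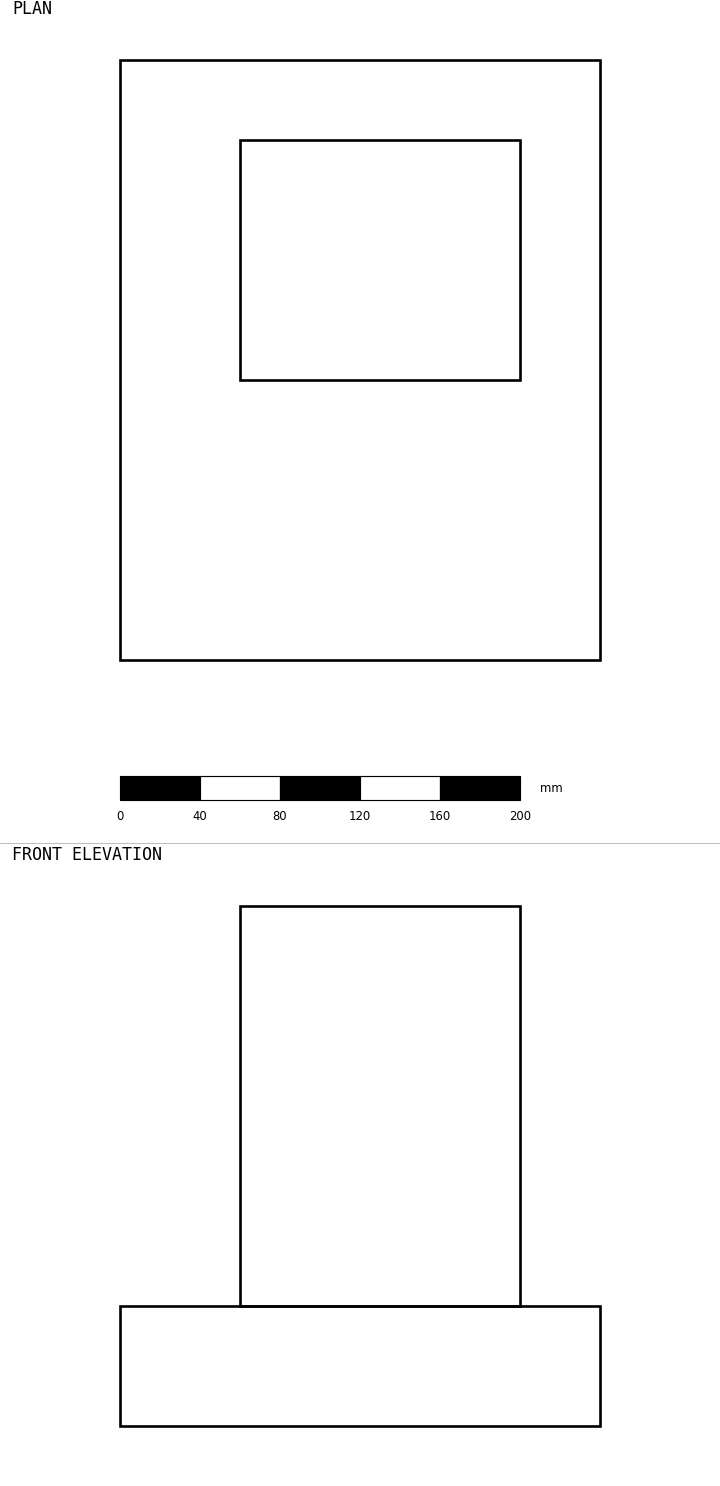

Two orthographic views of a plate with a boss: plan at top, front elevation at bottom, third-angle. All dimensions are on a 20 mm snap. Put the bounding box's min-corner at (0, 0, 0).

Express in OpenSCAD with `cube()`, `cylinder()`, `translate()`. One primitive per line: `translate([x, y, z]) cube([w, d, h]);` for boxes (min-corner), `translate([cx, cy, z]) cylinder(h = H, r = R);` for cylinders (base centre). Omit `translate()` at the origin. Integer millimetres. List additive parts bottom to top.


cube([240, 300, 60]);
translate([60, 140, 60]) cube([140, 120, 200]);


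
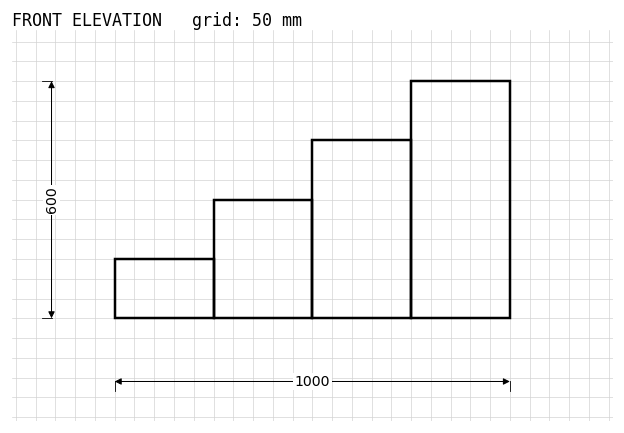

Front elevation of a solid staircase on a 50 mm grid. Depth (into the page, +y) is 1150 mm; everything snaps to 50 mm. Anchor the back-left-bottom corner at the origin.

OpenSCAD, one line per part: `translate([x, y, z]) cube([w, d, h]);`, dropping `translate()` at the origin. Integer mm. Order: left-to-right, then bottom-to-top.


cube([250, 1150, 150]);
translate([250, 0, 0]) cube([250, 1150, 300]);
translate([500, 0, 0]) cube([250, 1150, 450]);
translate([750, 0, 0]) cube([250, 1150, 600]);


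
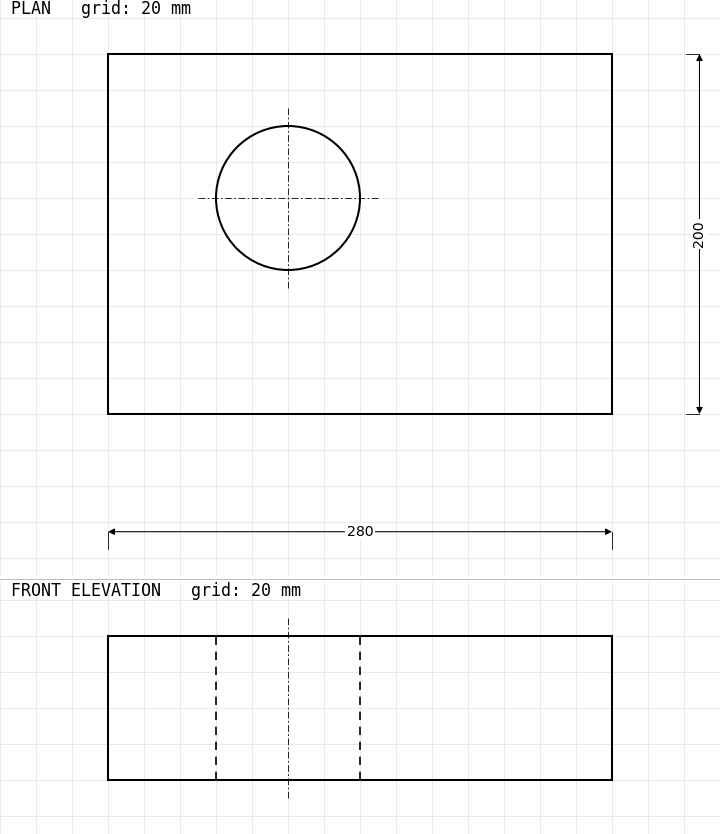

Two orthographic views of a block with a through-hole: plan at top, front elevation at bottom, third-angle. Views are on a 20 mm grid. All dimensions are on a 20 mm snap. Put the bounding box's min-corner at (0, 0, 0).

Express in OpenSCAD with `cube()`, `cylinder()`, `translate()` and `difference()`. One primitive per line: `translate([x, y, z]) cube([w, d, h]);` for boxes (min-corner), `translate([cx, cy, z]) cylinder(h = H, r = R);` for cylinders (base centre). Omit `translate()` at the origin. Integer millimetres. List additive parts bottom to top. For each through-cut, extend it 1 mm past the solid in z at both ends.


difference() {
  cube([280, 200, 80]);
  translate([100, 120, -1]) cylinder(h = 82, r = 40);
}


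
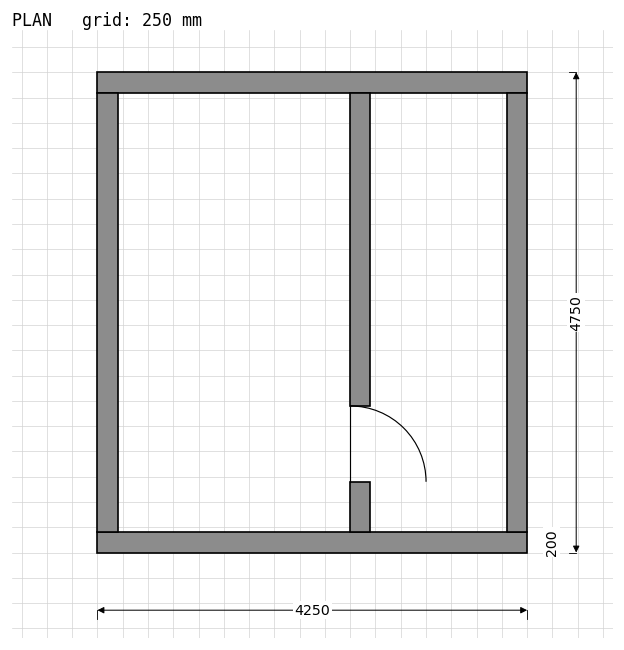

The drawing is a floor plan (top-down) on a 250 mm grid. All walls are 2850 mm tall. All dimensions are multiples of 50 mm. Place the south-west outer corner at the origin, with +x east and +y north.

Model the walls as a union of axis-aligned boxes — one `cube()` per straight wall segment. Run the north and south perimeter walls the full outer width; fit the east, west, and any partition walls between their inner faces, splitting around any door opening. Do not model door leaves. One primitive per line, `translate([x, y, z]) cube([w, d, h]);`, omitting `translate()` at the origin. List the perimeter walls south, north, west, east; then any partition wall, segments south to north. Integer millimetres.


cube([4250, 200, 2850]);
translate([0, 4550, 0]) cube([4250, 200, 2850]);
translate([0, 200, 0]) cube([200, 4350, 2850]);
translate([4050, 200, 0]) cube([200, 4350, 2850]);
translate([2500, 200, 0]) cube([200, 500, 2850]);
translate([2500, 1450, 0]) cube([200, 3100, 2850]);
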